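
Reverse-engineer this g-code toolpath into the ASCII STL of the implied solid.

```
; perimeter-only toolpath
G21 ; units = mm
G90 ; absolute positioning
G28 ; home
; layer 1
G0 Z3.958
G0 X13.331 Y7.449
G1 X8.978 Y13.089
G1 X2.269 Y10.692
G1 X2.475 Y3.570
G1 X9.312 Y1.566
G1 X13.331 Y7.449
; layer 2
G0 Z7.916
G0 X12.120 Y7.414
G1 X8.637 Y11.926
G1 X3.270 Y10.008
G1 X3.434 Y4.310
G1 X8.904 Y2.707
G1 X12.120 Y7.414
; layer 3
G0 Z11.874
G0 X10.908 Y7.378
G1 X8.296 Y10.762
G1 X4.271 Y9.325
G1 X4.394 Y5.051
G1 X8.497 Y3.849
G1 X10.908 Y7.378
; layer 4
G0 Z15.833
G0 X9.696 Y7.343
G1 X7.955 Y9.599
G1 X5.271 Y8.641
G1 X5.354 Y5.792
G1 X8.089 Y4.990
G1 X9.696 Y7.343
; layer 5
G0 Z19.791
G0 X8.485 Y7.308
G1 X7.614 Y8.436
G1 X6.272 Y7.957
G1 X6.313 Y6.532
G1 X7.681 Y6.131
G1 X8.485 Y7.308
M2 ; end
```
solid part
  facet normal 0.0000 0.0000 -1.0000
    outer loop
      vertex 1.268 11.376 0.000
      vertex 9.319 14.252 0.000
      vertex 14.543 7.484 0.000
    endloop
  endfacet
  facet normal 0.0000 0.0000 -1.0000
    outer loop
      vertex 1.515 2.829 0.000
      vertex 1.268 11.376 0.000
      vertex 14.543 7.484 0.000
    endloop
  endfacet
  facet normal 0.0000 0.0000 -1.0000
    outer loop
      vertex 9.720 0.424 0.000
      vertex 1.515 2.829 0.000
      vertex 14.543 7.484 0.000
    endloop
  endfacet
  facet normal 0.7684 0.5931 0.2405
    outer loop
      vertex 14.543 7.484 0.000
      vertex 9.319 14.252 0.000
      vertex 7.273 7.273 23.749
    endloop
  endfacet
  facet normal -0.3265 0.9141 0.2405
    outer loop
      vertex 9.319 14.252 0.000
      vertex 1.268 11.376 0.000
      vertex 7.273 7.273 23.749
    endloop
  endfacet
  facet normal -0.9702 -0.0280 0.2405
    outer loop
      vertex 1.268 11.376 0.000
      vertex 1.515 2.829 0.000
      vertex 7.273 7.273 23.749
    endloop
  endfacet
  facet normal -0.2730 -0.9315 0.2405
    outer loop
      vertex 1.515 2.829 0.000
      vertex 9.720 0.424 0.000
      vertex 7.273 7.273 23.749
    endloop
  endfacet
  facet normal 0.8015 -0.5475 0.2405
    outer loop
      vertex 9.720 0.424 0.000
      vertex 14.543 7.484 0.000
      vertex 7.273 7.273 23.749
    endloop
  endfacet
endsolid part

The G0 Z moves step by Δz≈3.958 mm. The G1 loops shrink linearly with z, so the solid tapers from its base footprint up to z≈23.7. Closing with a flat bottom cap and the tapered top and triangulating gives 8 facets — a regular 5-sided pyramid, base circumscribed radius ≈ 7.27 mm, apex at z ≈ 23.7 mm.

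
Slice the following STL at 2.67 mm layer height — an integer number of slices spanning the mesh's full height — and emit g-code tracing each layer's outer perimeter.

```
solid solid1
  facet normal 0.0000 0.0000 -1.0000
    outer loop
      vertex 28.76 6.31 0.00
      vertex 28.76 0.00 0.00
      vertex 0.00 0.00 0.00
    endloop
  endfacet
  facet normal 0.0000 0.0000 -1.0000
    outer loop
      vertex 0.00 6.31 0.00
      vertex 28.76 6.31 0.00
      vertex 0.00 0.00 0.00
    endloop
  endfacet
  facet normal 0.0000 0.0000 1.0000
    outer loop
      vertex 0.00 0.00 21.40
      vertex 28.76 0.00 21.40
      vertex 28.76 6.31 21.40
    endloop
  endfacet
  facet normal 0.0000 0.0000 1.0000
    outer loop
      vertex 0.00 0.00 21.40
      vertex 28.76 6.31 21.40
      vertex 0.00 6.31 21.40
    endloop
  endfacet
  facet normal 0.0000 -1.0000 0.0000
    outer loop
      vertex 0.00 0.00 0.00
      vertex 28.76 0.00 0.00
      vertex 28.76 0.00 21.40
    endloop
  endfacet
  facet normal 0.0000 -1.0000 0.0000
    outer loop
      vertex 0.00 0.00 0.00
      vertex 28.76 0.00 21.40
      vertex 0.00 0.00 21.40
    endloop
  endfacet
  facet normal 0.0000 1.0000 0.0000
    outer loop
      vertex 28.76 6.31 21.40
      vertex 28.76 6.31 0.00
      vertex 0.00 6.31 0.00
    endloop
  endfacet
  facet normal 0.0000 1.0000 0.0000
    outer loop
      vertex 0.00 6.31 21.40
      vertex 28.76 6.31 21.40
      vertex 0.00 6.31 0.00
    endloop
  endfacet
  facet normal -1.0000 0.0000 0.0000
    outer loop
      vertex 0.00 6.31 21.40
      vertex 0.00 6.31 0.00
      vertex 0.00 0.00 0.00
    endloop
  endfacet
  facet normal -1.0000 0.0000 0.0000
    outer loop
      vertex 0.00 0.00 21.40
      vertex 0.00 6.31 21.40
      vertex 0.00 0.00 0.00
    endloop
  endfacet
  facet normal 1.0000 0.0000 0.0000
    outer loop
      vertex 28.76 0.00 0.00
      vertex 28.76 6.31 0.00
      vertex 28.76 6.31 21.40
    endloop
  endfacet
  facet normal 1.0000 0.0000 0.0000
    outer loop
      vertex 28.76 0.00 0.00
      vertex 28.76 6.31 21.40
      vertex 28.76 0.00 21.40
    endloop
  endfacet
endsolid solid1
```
; perimeter-only toolpath
G21 ; units = mm
G90 ; absolute positioning
G28 ; home
; layer 1
G0 Z2.67
G0 X0.00 Y0.00
G1 X28.76 Y0.00
G1 X28.76 Y6.31
G1 X0.00 Y6.31
G1 X0.00 Y0.00
; layer 2
G0 Z5.35
G0 X0.00 Y0.00
G1 X28.76 Y0.00
G1 X28.76 Y6.31
G1 X0.00 Y6.31
G1 X0.00 Y0.00
; layer 3
G0 Z8.02
G0 X0.00 Y0.00
G1 X28.76 Y0.00
G1 X28.76 Y6.31
G1 X0.00 Y6.31
G1 X0.00 Y0.00
; layer 4
G0 Z10.70
G0 X0.00 Y0.00
G1 X28.76 Y0.00
G1 X28.76 Y6.31
G1 X0.00 Y6.31
G1 X0.00 Y0.00
; layer 5
G0 Z13.38
G0 X0.00 Y0.00
G1 X28.76 Y0.00
G1 X28.76 Y6.31
G1 X0.00 Y6.31
G1 X0.00 Y0.00
; layer 6
G0 Z16.05
G0 X0.00 Y0.00
G1 X28.76 Y0.00
G1 X28.76 Y6.31
G1 X0.00 Y6.31
G1 X0.00 Y0.00
; layer 7
G0 Z18.72
G0 X0.00 Y0.00
G1 X28.76 Y0.00
G1 X28.76 Y6.31
G1 X0.00 Y6.31
G1 X0.00 Y0.00
; layer 8
G0 Z21.40
G0 X0.00 Y0.00
G1 X28.76 Y0.00
G1 X28.76 Y6.31
G1 X0.00 Y6.31
G1 X0.00 Y0.00
M2 ; end

The solid is a rectangular box, roughly 28.8 × 6.31 mm footprint and 21.4 mm tall. Slicing at Δz = 2.67 mm — 8 equal slices spanning the solid's height, so layer i sits at z = i·h/8 — gives 8 non-empty perimeters. Each is a 4-segment closed polygon; G0 lifts to the layer z and rapids to the start vertex, then G1 traces the edges.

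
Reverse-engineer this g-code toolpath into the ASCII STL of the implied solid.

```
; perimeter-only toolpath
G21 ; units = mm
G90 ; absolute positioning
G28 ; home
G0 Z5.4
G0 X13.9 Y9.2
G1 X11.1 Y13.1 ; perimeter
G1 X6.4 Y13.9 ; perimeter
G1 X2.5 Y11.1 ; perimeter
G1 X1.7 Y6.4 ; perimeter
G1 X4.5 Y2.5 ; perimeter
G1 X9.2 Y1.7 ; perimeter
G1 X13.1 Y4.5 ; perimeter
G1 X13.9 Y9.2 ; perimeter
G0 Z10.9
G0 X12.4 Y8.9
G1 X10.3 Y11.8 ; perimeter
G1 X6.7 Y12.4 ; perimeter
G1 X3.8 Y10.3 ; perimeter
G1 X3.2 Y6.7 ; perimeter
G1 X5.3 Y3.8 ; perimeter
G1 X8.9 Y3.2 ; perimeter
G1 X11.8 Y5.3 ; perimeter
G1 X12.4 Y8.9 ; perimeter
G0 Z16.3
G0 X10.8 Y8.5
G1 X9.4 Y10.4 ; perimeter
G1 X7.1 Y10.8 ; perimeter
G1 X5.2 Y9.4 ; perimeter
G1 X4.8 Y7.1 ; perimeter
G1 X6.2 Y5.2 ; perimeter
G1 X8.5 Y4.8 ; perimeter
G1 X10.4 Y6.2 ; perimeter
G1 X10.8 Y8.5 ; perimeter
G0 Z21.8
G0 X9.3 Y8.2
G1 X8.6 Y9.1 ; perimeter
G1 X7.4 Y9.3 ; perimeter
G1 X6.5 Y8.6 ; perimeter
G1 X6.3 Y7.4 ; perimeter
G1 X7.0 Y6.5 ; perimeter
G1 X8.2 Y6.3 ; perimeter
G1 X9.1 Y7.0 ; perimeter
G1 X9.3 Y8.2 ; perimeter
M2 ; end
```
solid part
  facet normal 0.0000 0.0000 -1.0000
    outer loop
      vertex 6.0 15.4 0.0
      vertex 11.9 14.4 0.0
      vertex 15.4 9.6 0.0
    endloop
  endfacet
  facet normal 0.0000 0.0000 -1.0000
    outer loop
      vertex 1.2 11.9 0.0
      vertex 6.0 15.4 0.0
      vertex 15.4 9.6 0.0
    endloop
  endfacet
  facet normal 0.0000 0.0000 -1.0000
    outer loop
      vertex 0.2 6.0 0.0
      vertex 1.2 11.9 0.0
      vertex 15.4 9.6 0.0
    endloop
  endfacet
  facet normal 0.0000 0.0000 -1.0000
    outer loop
      vertex 3.7 1.2 0.0
      vertex 0.2 6.0 0.0
      vertex 15.4 9.6 0.0
    endloop
  endfacet
  facet normal 0.0000 0.0000 -1.0000
    outer loop
      vertex 9.6 0.2 0.0
      vertex 3.7 1.2 0.0
      vertex 15.4 9.6 0.0
    endloop
  endfacet
  facet normal 0.0000 0.0000 -1.0000
    outer loop
      vertex 14.4 3.7 0.0
      vertex 9.6 0.2 0.0
      vertex 15.4 9.6 0.0
    endloop
  endfacet
  facet normal 0.7811 0.5695 0.2559
    outer loop
      vertex 15.4 9.6 0.0
      vertex 11.9 14.4 0.0
      vertex 7.8 7.8 27.2
    endloop
  endfacet
  facet normal 0.1616 0.9532 0.2556
    outer loop
      vertex 11.9 14.4 0.0
      vertex 6.0 15.4 0.0
      vertex 7.8 7.8 27.2
    endloop
  endfacet
  facet normal -0.5695 0.7811 0.2559
    outer loop
      vertex 6.0 15.4 0.0
      vertex 1.2 11.9 0.0
      vertex 7.8 7.8 27.2
    endloop
  endfacet
  facet normal -0.9532 0.1616 0.2556
    outer loop
      vertex 1.2 11.9 0.0
      vertex 0.2 6.0 0.0
      vertex 7.8 7.8 27.2
    endloop
  endfacet
  facet normal -0.7811 -0.5695 0.2559
    outer loop
      vertex 0.2 6.0 0.0
      vertex 3.7 1.2 0.0
      vertex 7.8 7.8 27.2
    endloop
  endfacet
  facet normal -0.1616 -0.9532 0.2556
    outer loop
      vertex 3.7 1.2 0.0
      vertex 9.6 0.2 0.0
      vertex 7.8 7.8 27.2
    endloop
  endfacet
  facet normal 0.5695 -0.7811 0.2559
    outer loop
      vertex 9.6 0.2 0.0
      vertex 14.4 3.7 0.0
      vertex 7.8 7.8 27.2
    endloop
  endfacet
  facet normal 0.9532 -0.1616 0.2556
    outer loop
      vertex 14.4 3.7 0.0
      vertex 15.4 9.6 0.0
      vertex 7.8 7.8 27.2
    endloop
  endfacet
endsolid part

The G0 Z moves step by Δz≈5.4 mm. The G1 loops shrink linearly with z, so the solid tapers from its base footprint up to z≈27.2. Closing with a flat bottom cap and the tapered top and triangulating gives 14 facets — a regular 8-sided pyramid, base circumscribed radius ≈ 7.8 mm, apex at z ≈ 27.2 mm.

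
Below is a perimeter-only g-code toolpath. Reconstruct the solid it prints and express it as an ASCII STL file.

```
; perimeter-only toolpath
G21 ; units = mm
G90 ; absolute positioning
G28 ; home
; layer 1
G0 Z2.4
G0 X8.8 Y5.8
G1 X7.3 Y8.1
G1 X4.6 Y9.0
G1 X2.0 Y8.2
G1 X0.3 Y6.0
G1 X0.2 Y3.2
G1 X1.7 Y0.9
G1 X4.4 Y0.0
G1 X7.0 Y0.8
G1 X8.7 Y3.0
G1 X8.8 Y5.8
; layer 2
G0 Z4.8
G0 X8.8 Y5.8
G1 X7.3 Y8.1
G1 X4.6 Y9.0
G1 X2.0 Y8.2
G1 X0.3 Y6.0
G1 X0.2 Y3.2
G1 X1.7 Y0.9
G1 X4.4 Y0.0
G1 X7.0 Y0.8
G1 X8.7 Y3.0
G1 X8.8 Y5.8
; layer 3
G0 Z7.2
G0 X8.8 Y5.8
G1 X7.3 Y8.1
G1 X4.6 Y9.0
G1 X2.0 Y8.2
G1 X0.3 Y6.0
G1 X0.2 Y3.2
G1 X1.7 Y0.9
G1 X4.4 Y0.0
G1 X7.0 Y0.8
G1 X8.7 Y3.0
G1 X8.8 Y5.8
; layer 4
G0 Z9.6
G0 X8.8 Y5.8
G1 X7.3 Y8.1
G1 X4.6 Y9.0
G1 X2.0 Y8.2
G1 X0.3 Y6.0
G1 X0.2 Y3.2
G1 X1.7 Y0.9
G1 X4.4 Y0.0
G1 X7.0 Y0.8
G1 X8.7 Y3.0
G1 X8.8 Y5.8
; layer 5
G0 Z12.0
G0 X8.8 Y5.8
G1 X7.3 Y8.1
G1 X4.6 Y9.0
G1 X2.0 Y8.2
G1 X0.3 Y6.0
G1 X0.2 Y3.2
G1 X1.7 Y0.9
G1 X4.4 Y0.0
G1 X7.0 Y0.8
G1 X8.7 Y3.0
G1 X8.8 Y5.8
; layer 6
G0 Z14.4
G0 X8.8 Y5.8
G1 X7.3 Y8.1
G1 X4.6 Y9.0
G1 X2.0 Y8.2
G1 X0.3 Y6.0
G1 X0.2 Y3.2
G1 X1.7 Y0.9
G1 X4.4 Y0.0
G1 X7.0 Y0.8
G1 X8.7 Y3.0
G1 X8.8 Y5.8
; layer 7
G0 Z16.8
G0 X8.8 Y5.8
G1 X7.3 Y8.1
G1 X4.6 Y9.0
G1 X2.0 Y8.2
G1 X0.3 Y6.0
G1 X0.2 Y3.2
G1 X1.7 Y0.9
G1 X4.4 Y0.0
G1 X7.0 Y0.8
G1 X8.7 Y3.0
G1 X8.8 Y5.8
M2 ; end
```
solid part
  facet normal 0.0000 0.0000 -1.0000
    outer loop
      vertex 4.6 9.0 0.0
      vertex 7.3 8.1 0.0
      vertex 8.8 5.8 0.0
    endloop
  endfacet
  facet normal 0.0000 0.0000 -1.0000
    outer loop
      vertex 2.0 8.2 0.0
      vertex 4.6 9.0 0.0
      vertex 8.8 5.8 0.0
    endloop
  endfacet
  facet normal 0.0000 0.0000 -1.0000
    outer loop
      vertex 0.3 6.0 0.0
      vertex 2.0 8.2 0.0
      vertex 8.8 5.8 0.0
    endloop
  endfacet
  facet normal 0.0000 0.0000 -1.0000
    outer loop
      vertex 0.2 3.2 0.0
      vertex 0.3 6.0 0.0
      vertex 8.8 5.8 0.0
    endloop
  endfacet
  facet normal 0.0000 0.0000 -1.0000
    outer loop
      vertex 1.7 0.9 0.0
      vertex 0.2 3.2 0.0
      vertex 8.8 5.8 0.0
    endloop
  endfacet
  facet normal 0.0000 0.0000 -1.0000
    outer loop
      vertex 4.4 0.0 0.0
      vertex 1.7 0.9 0.0
      vertex 8.8 5.8 0.0
    endloop
  endfacet
  facet normal 0.0000 0.0000 -1.0000
    outer loop
      vertex 7.0 0.8 0.0
      vertex 4.4 0.0 0.0
      vertex 8.8 5.8 0.0
    endloop
  endfacet
  facet normal 0.0000 0.0000 -1.0000
    outer loop
      vertex 8.7 3.0 0.0
      vertex 7.0 0.8 0.0
      vertex 8.8 5.8 0.0
    endloop
  endfacet
  facet normal 0.0000 0.0000 1.0000
    outer loop
      vertex 8.8 5.8 16.8
      vertex 7.3 8.1 16.8
      vertex 4.6 9.0 16.8
    endloop
  endfacet
  facet normal 0.0000 0.0000 1.0000
    outer loop
      vertex 8.8 5.8 16.8
      vertex 4.6 9.0 16.8
      vertex 2.0 8.2 16.8
    endloop
  endfacet
  facet normal 0.0000 0.0000 1.0000
    outer loop
      vertex 8.8 5.8 16.8
      vertex 2.0 8.2 16.8
      vertex 0.3 6.0 16.8
    endloop
  endfacet
  facet normal 0.0000 0.0000 1.0000
    outer loop
      vertex 8.8 5.8 16.8
      vertex 0.3 6.0 16.8
      vertex 0.2 3.2 16.8
    endloop
  endfacet
  facet normal 0.0000 0.0000 1.0000
    outer loop
      vertex 8.8 5.8 16.8
      vertex 0.2 3.2 16.8
      vertex 1.7 0.9 16.8
    endloop
  endfacet
  facet normal 0.0000 0.0000 1.0000
    outer loop
      vertex 8.8 5.8 16.8
      vertex 1.7 0.9 16.8
      vertex 4.4 0.0 16.8
    endloop
  endfacet
  facet normal 0.0000 0.0000 1.0000
    outer loop
      vertex 8.8 5.8 16.8
      vertex 4.4 0.0 16.8
      vertex 7.0 0.8 16.8
    endloop
  endfacet
  facet normal 0.0000 0.0000 1.0000
    outer loop
      vertex 8.8 5.8 16.8
      vertex 7.0 0.8 16.8
      vertex 8.7 3.0 16.8
    endloop
  endfacet
  facet normal 0.8376 0.5463 0.0000
    outer loop
      vertex 8.8 5.8 0.0
      vertex 7.3 8.1 0.0
      vertex 7.3 8.1 16.8
    endloop
  endfacet
  facet normal 0.8376 0.5463 0.0000
    outer loop
      vertex 8.8 5.8 0.0
      vertex 7.3 8.1 16.8
      vertex 8.8 5.8 16.8
    endloop
  endfacet
  facet normal 0.3162 0.9487 0.0000
    outer loop
      vertex 7.3 8.1 0.0
      vertex 4.6 9.0 0.0
      vertex 4.6 9.0 16.8
    endloop
  endfacet
  facet normal 0.3162 0.9487 0.0000
    outer loop
      vertex 7.3 8.1 0.0
      vertex 4.6 9.0 16.8
      vertex 7.3 8.1 16.8
    endloop
  endfacet
  facet normal -0.2941 0.9558 0.0000
    outer loop
      vertex 4.6 9.0 0.0
      vertex 2.0 8.2 0.0
      vertex 2.0 8.2 16.8
    endloop
  endfacet
  facet normal -0.2941 0.9558 0.0000
    outer loop
      vertex 4.6 9.0 0.0
      vertex 2.0 8.2 16.8
      vertex 4.6 9.0 16.8
    endloop
  endfacet
  facet normal -0.7913 0.6114 0.0000
    outer loop
      vertex 2.0 8.2 0.0
      vertex 0.3 6.0 0.0
      vertex 0.3 6.0 16.8
    endloop
  endfacet
  facet normal -0.7913 0.6114 0.0000
    outer loop
      vertex 2.0 8.2 0.0
      vertex 0.3 6.0 16.8
      vertex 2.0 8.2 16.8
    endloop
  endfacet
  facet normal -0.9994 0.0357 0.0000
    outer loop
      vertex 0.3 6.0 0.0
      vertex 0.2 3.2 0.0
      vertex 0.2 3.2 16.8
    endloop
  endfacet
  facet normal -0.9994 0.0357 0.0000
    outer loop
      vertex 0.3 6.0 0.0
      vertex 0.2 3.2 16.8
      vertex 0.3 6.0 16.8
    endloop
  endfacet
  facet normal -0.8376 -0.5463 0.0000
    outer loop
      vertex 0.2 3.2 0.0
      vertex 1.7 0.9 0.0
      vertex 1.7 0.9 16.8
    endloop
  endfacet
  facet normal -0.8376 -0.5463 0.0000
    outer loop
      vertex 0.2 3.2 0.0
      vertex 1.7 0.9 16.8
      vertex 0.2 3.2 16.8
    endloop
  endfacet
  facet normal -0.3162 -0.9487 0.0000
    outer loop
      vertex 1.7 0.9 0.0
      vertex 4.4 0.0 0.0
      vertex 4.4 0.0 16.8
    endloop
  endfacet
  facet normal -0.3162 -0.9487 0.0000
    outer loop
      vertex 1.7 0.9 0.0
      vertex 4.4 0.0 16.8
      vertex 1.7 0.9 16.8
    endloop
  endfacet
  facet normal 0.2941 -0.9558 0.0000
    outer loop
      vertex 4.4 0.0 0.0
      vertex 7.0 0.8 0.0
      vertex 7.0 0.8 16.8
    endloop
  endfacet
  facet normal 0.2941 -0.9558 0.0000
    outer loop
      vertex 4.4 0.0 0.0
      vertex 7.0 0.8 16.8
      vertex 4.4 0.0 16.8
    endloop
  endfacet
  facet normal 0.7913 -0.6114 0.0000
    outer loop
      vertex 7.0 0.8 0.0
      vertex 8.7 3.0 0.0
      vertex 8.7 3.0 16.8
    endloop
  endfacet
  facet normal 0.7913 -0.6114 0.0000
    outer loop
      vertex 7.0 0.8 0.0
      vertex 8.7 3.0 16.8
      vertex 7.0 0.8 16.8
    endloop
  endfacet
  facet normal 0.9994 -0.0357 0.0000
    outer loop
      vertex 8.7 3.0 0.0
      vertex 8.8 5.8 0.0
      vertex 8.8 5.8 16.8
    endloop
  endfacet
  facet normal 0.9994 -0.0357 0.0000
    outer loop
      vertex 8.7 3.0 0.0
      vertex 8.8 5.8 16.8
      vertex 8.7 3.0 16.8
    endloop
  endfacet
endsolid part

The G0 Z moves step by Δz≈2.4 mm. Every layer's G1 loop is the same polygon, so the solid is a straight extrusion of it from z=0 to z≈16.8. Closing with flat bottom and top caps and triangulating gives 36 facets — a regular 10-sided prism (a cylinder approximated with 10 flat sides), circumscribed radius ≈ 4.5 mm, height ≈ 16.8 mm.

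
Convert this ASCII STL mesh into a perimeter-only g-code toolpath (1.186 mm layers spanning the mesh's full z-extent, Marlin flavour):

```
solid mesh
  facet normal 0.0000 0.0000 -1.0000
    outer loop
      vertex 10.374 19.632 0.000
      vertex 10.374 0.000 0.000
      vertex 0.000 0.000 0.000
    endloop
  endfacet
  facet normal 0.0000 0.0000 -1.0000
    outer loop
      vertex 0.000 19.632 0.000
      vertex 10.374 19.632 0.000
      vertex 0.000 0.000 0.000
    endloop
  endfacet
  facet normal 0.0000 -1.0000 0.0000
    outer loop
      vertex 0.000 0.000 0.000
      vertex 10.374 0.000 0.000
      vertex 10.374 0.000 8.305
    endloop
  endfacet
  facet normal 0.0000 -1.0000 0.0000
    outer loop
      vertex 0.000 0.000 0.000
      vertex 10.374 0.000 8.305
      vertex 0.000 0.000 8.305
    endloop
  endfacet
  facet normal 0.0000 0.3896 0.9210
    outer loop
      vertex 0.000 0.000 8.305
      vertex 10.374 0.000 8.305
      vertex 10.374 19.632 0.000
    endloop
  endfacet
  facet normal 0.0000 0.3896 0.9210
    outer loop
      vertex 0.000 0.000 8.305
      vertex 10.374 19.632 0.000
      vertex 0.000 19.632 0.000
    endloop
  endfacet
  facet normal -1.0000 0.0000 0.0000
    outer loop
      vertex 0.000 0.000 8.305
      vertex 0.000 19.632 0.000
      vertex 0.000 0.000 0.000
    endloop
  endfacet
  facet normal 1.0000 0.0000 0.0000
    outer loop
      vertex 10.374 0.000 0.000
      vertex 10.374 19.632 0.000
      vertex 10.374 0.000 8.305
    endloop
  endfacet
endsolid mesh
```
; perimeter-only toolpath
G21 ; units = mm
G90 ; absolute positioning
G28 ; home
; layer 1
G0 Z1.186
G0 X0.000 Y0.000
G1 X10.374 Y0.000
G1 X10.374 Y16.827
G1 X0.000 Y16.827
G1 X0.000 Y0.000
; layer 2
G0 Z2.373
G0 X0.000 Y0.000
G1 X10.374 Y0.000
G1 X10.374 Y14.023
G1 X0.000 Y14.023
G1 X0.000 Y0.000
; layer 3
G0 Z3.559
G0 X0.000 Y0.000
G1 X10.374 Y0.000
G1 X10.374 Y11.218
G1 X0.000 Y11.218
G1 X0.000 Y0.000
; layer 4
G0 Z4.746
G0 X0.000 Y0.000
G1 X10.374 Y0.000
G1 X10.374 Y8.414
G1 X0.000 Y8.414
G1 X0.000 Y0.000
; layer 5
G0 Z5.932
G0 X0.000 Y0.000
G1 X10.374 Y0.000
G1 X10.374 Y5.609
G1 X0.000 Y5.609
G1 X0.000 Y0.000
; layer 6
G0 Z7.119
G0 X0.000 Y0.000
G1 X10.374 Y0.000
G1 X10.374 Y2.805
G1 X0.000 Y2.805
G1 X0.000 Y0.000
M2 ; end

The solid is a wedge (ramp): 10.4 × 19.6 mm base, rising to 8.3 mm along the y=0 edge and sloping linearly to z=0 at y=19.6. Slicing at Δz = 1.186 mm — 7 equal slices spanning the solid's height, so layer i sits at z = i·h/7 — gives 6 non-empty perimeters. Each is a 4-segment closed polygon; G0 lifts to the layer z and rapids to the start vertex, then G1 traces the edges. The cross-section shrinks linearly with z (the slice at the apex is degenerate and omitted).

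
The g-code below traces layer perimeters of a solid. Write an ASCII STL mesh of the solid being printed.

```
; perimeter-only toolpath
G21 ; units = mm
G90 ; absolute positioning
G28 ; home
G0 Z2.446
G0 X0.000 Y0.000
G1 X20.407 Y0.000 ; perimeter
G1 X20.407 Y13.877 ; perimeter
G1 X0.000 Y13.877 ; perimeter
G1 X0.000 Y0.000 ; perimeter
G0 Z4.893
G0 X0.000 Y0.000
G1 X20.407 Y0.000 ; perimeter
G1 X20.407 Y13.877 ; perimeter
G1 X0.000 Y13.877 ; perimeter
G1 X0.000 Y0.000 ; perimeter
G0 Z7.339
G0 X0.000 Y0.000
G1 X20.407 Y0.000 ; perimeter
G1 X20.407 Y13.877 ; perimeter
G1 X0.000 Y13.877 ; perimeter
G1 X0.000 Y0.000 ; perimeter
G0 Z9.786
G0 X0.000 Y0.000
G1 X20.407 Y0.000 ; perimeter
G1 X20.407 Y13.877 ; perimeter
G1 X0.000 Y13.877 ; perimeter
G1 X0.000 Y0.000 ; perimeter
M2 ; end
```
solid part
  facet normal 0.0000 0.0000 -1.0000
    outer loop
      vertex 20.407 13.877 0.000
      vertex 20.407 0.000 0.000
      vertex 0.000 0.000 0.000
    endloop
  endfacet
  facet normal 0.0000 0.0000 -1.0000
    outer loop
      vertex 0.000 13.877 0.000
      vertex 20.407 13.877 0.000
      vertex 0.000 0.000 0.000
    endloop
  endfacet
  facet normal 0.0000 0.0000 1.0000
    outer loop
      vertex 0.000 0.000 9.786
      vertex 20.407 0.000 9.786
      vertex 20.407 13.877 9.786
    endloop
  endfacet
  facet normal 0.0000 0.0000 1.0000
    outer loop
      vertex 0.000 0.000 9.786
      vertex 20.407 13.877 9.786
      vertex 0.000 13.877 9.786
    endloop
  endfacet
  facet normal 0.0000 -1.0000 0.0000
    outer loop
      vertex 0.000 0.000 0.000
      vertex 20.407 0.000 0.000
      vertex 20.407 0.000 9.786
    endloop
  endfacet
  facet normal 0.0000 -1.0000 0.0000
    outer loop
      vertex 0.000 0.000 0.000
      vertex 20.407 0.000 9.786
      vertex 0.000 0.000 9.786
    endloop
  endfacet
  facet normal 0.0000 1.0000 0.0000
    outer loop
      vertex 20.407 13.877 9.786
      vertex 20.407 13.877 0.000
      vertex 0.000 13.877 0.000
    endloop
  endfacet
  facet normal 0.0000 1.0000 0.0000
    outer loop
      vertex 0.000 13.877 9.786
      vertex 20.407 13.877 9.786
      vertex 0.000 13.877 0.000
    endloop
  endfacet
  facet normal -1.0000 0.0000 0.0000
    outer loop
      vertex 0.000 13.877 9.786
      vertex 0.000 13.877 0.000
      vertex 0.000 0.000 0.000
    endloop
  endfacet
  facet normal -1.0000 0.0000 0.0000
    outer loop
      vertex 0.000 0.000 9.786
      vertex 0.000 13.877 9.786
      vertex 0.000 0.000 0.000
    endloop
  endfacet
  facet normal 1.0000 0.0000 0.0000
    outer loop
      vertex 20.407 0.000 0.000
      vertex 20.407 13.877 0.000
      vertex 20.407 13.877 9.786
    endloop
  endfacet
  facet normal 1.0000 0.0000 0.0000
    outer loop
      vertex 20.407 0.000 0.000
      vertex 20.407 13.877 9.786
      vertex 20.407 0.000 9.786
    endloop
  endfacet
endsolid part

The G0 Z moves step by Δz≈2.446 mm. Every layer's G1 loop is the same polygon, so the solid is a straight extrusion of it from z=0 to z≈9.79. Closing with flat bottom and top caps and triangulating gives 12 facets — a rectangular box, roughly 20.4 × 13.9 mm footprint and 9.79 mm tall.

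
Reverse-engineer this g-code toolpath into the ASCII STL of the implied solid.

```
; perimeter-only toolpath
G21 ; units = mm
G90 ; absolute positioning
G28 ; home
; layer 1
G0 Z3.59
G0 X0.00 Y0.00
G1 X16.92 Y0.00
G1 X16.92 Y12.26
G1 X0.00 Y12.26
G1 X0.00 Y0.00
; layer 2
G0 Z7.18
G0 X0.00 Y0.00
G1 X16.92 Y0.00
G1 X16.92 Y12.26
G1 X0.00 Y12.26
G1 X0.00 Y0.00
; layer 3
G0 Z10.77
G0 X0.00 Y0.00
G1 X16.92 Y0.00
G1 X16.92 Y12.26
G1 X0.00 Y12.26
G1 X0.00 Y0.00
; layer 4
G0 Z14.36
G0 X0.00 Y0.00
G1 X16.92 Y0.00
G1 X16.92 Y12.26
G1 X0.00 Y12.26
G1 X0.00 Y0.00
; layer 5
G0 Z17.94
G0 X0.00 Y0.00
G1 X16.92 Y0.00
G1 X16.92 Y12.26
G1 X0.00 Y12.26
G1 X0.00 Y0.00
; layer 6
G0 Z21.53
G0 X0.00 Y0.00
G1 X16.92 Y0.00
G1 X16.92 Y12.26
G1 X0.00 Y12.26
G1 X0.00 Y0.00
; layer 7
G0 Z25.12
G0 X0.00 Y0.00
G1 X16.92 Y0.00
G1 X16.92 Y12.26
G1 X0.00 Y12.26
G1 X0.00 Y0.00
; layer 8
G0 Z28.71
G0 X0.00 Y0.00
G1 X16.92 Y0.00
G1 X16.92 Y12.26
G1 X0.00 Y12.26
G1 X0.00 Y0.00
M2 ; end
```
solid part
  facet normal 0.0000 0.0000 -1.0000
    outer loop
      vertex 16.92 12.26 0.00
      vertex 16.92 0.00 0.00
      vertex 0.00 0.00 0.00
    endloop
  endfacet
  facet normal 0.0000 0.0000 -1.0000
    outer loop
      vertex 0.00 12.26 0.00
      vertex 16.92 12.26 0.00
      vertex 0.00 0.00 0.00
    endloop
  endfacet
  facet normal 0.0000 0.0000 1.0000
    outer loop
      vertex 0.00 0.00 28.71
      vertex 16.92 0.00 28.71
      vertex 16.92 12.26 28.71
    endloop
  endfacet
  facet normal 0.0000 0.0000 1.0000
    outer loop
      vertex 0.00 0.00 28.71
      vertex 16.92 12.26 28.71
      vertex 0.00 12.26 28.71
    endloop
  endfacet
  facet normal 0.0000 -1.0000 0.0000
    outer loop
      vertex 0.00 0.00 0.00
      vertex 16.92 0.00 0.00
      vertex 16.92 0.00 28.71
    endloop
  endfacet
  facet normal 0.0000 -1.0000 0.0000
    outer loop
      vertex 0.00 0.00 0.00
      vertex 16.92 0.00 28.71
      vertex 0.00 0.00 28.71
    endloop
  endfacet
  facet normal 0.0000 1.0000 0.0000
    outer loop
      vertex 16.92 12.26 28.71
      vertex 16.92 12.26 0.00
      vertex 0.00 12.26 0.00
    endloop
  endfacet
  facet normal 0.0000 1.0000 0.0000
    outer loop
      vertex 0.00 12.26 28.71
      vertex 16.92 12.26 28.71
      vertex 0.00 12.26 0.00
    endloop
  endfacet
  facet normal -1.0000 0.0000 0.0000
    outer loop
      vertex 0.00 12.26 28.71
      vertex 0.00 12.26 0.00
      vertex 0.00 0.00 0.00
    endloop
  endfacet
  facet normal -1.0000 0.0000 0.0000
    outer loop
      vertex 0.00 0.00 28.71
      vertex 0.00 12.26 28.71
      vertex 0.00 0.00 0.00
    endloop
  endfacet
  facet normal 1.0000 0.0000 0.0000
    outer loop
      vertex 16.92 0.00 0.00
      vertex 16.92 12.26 0.00
      vertex 16.92 12.26 28.71
    endloop
  endfacet
  facet normal 1.0000 0.0000 0.0000
    outer loop
      vertex 16.92 0.00 0.00
      vertex 16.92 12.26 28.71
      vertex 16.92 0.00 28.71
    endloop
  endfacet
endsolid part

The G0 Z moves step by Δz≈3.59 mm. Every layer's G1 loop is the same polygon, so the solid is a straight extrusion of it from z=0 to z≈28.7. Closing with flat bottom and top caps and triangulating gives 12 facets — a rectangular box, roughly 16.9 × 12.3 mm footprint and 28.7 mm tall.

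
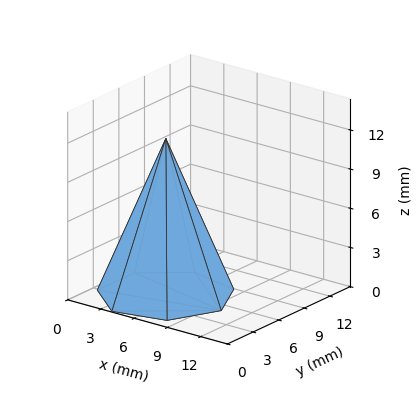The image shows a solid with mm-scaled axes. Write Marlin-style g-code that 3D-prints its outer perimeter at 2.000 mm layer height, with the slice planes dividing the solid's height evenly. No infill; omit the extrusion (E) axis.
Reading the render: the shape is a regular 7-sided pyramid, base circumscribed radius ≈ 5 mm, apex at z ≈ 12 mm (dimensions read to the nearest mm from the axis ticks). For the g-code, the solid's height is divided into equal slices at the stated Δz and each level perimeter traced with G1 moves after a G0 lift.

; perimeter-only toolpath
G21 ; units = mm
G90 ; absolute positioning
G28 ; home
; layer 1
G0 Z2.000
G0 X9.167 Y5.000
G1 X7.598 Y8.258
G1 X4.072 Y9.063
G1 X1.246 Y6.807
G1 X1.246 Y3.192
G1 X4.072 Y0.937
G1 X7.598 Y1.742
G1 X9.167 Y5.000
; layer 2
G0 Z4.000
G0 X8.333 Y5.000
G1 X7.078 Y7.606
G1 X4.258 Y8.250
G1 X1.997 Y6.446
G1 X1.997 Y3.554
G1 X4.258 Y1.750
G1 X7.078 Y2.394
G1 X8.333 Y5.000
; layer 3
G0 Z6.000
G0 X7.500 Y5.000
G1 X6.559 Y6.955
G1 X4.444 Y7.438
G1 X2.748 Y6.085
G1 X2.748 Y3.915
G1 X4.444 Y2.562
G1 X6.559 Y3.046
G1 X7.500 Y5.000
; layer 4
G0 Z8.000
G0 X6.667 Y5.000
G1 X6.039 Y6.303
G1 X4.629 Y6.625
G1 X3.498 Y5.723
G1 X3.498 Y4.277
G1 X4.629 Y3.375
G1 X6.039 Y3.697
G1 X6.667 Y5.000
; layer 5
G0 Z10.000
G0 X5.833 Y5.000
G1 X5.519 Y5.652
G1 X4.814 Y5.812
G1 X4.249 Y5.361
G1 X4.249 Y4.639
G1 X4.814 Y4.188
G1 X5.519 Y4.349
G1 X5.833 Y5.000
M2 ; end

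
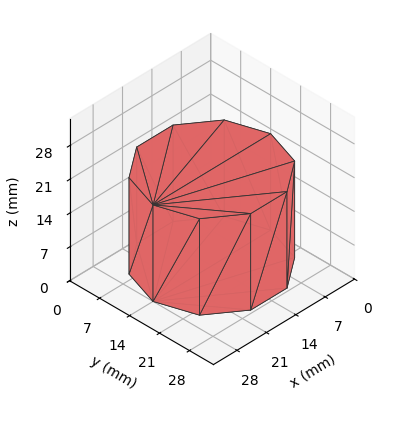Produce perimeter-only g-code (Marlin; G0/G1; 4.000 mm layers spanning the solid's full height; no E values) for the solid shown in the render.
Reading the render: the shape is a regular 10-sided prism (a cylinder approximated with 10 flat sides), circumscribed radius ≈ 14 mm, height ≈ 20 mm (dimensions read to the nearest mm from the axis ticks). For the g-code, the solid's height is divided into equal slices at the stated Δz and each level perimeter traced with G1 moves after a G0 lift.

; perimeter-only toolpath
G21 ; units = mm
G90 ; absolute positioning
G28 ; home
; layer 1
G0 Z4.000
G0 X28.000 Y14.000
G1 X25.326 Y22.229
G1 X18.326 Y27.315
G1 X9.674 Y27.315
G1 X2.674 Y22.229
G1 X0.000 Y14.000
G1 X2.674 Y5.771
G1 X9.674 Y0.685
G1 X18.326 Y0.685
G1 X25.326 Y5.771
G1 X28.000 Y14.000
; layer 2
G0 Z8.000
G0 X28.000 Y14.000
G1 X25.326 Y22.229
G1 X18.326 Y27.315
G1 X9.674 Y27.315
G1 X2.674 Y22.229
G1 X0.000 Y14.000
G1 X2.674 Y5.771
G1 X9.674 Y0.685
G1 X18.326 Y0.685
G1 X25.326 Y5.771
G1 X28.000 Y14.000
; layer 3
G0 Z12.000
G0 X28.000 Y14.000
G1 X25.326 Y22.229
G1 X18.326 Y27.315
G1 X9.674 Y27.315
G1 X2.674 Y22.229
G1 X0.000 Y14.000
G1 X2.674 Y5.771
G1 X9.674 Y0.685
G1 X18.326 Y0.685
G1 X25.326 Y5.771
G1 X28.000 Y14.000
; layer 4
G0 Z16.000
G0 X28.000 Y14.000
G1 X25.326 Y22.229
G1 X18.326 Y27.315
G1 X9.674 Y27.315
G1 X2.674 Y22.229
G1 X0.000 Y14.000
G1 X2.674 Y5.771
G1 X9.674 Y0.685
G1 X18.326 Y0.685
G1 X25.326 Y5.771
G1 X28.000 Y14.000
; layer 5
G0 Z20.000
G0 X28.000 Y14.000
G1 X25.326 Y22.229
G1 X18.326 Y27.315
G1 X9.674 Y27.315
G1 X2.674 Y22.229
G1 X0.000 Y14.000
G1 X2.674 Y5.771
G1 X9.674 Y0.685
G1 X18.326 Y0.685
G1 X25.326 Y5.771
G1 X28.000 Y14.000
M2 ; end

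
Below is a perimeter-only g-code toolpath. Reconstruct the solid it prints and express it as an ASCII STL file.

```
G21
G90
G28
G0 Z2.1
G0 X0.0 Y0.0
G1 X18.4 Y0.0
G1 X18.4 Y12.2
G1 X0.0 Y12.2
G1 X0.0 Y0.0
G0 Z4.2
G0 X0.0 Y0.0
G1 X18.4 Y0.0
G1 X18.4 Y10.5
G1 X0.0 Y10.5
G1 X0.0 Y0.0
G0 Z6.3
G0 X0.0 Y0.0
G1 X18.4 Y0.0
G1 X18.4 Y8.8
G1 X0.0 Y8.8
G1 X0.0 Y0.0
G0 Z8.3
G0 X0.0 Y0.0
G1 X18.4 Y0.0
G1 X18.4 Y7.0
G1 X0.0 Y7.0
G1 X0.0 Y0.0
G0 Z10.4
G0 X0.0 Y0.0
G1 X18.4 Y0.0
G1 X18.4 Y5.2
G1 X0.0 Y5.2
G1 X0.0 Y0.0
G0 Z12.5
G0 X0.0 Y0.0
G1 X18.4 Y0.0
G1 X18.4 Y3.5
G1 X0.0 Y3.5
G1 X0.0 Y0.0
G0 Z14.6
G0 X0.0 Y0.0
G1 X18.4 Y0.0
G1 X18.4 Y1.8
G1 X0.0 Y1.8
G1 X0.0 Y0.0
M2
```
solid part
  facet normal 0.0000 0.0000 -1.0000
    outer loop
      vertex 18.4 14.0 0.0
      vertex 18.4 0.0 0.0
      vertex 0.0 0.0 0.0
    endloop
  endfacet
  facet normal 0.0000 0.0000 -1.0000
    outer loop
      vertex 0.0 14.0 0.0
      vertex 18.4 14.0 0.0
      vertex 0.0 0.0 0.0
    endloop
  endfacet
  facet normal 0.0000 -1.0000 0.0000
    outer loop
      vertex 0.0 0.0 0.0
      vertex 18.4 0.0 0.0
      vertex 18.4 0.0 16.7
    endloop
  endfacet
  facet normal 0.0000 -1.0000 0.0000
    outer loop
      vertex 0.0 0.0 0.0
      vertex 18.4 0.0 16.7
      vertex 0.0 0.0 16.7
    endloop
  endfacet
  facet normal 0.0000 0.7663 0.6424
    outer loop
      vertex 0.0 0.0 16.7
      vertex 18.4 0.0 16.7
      vertex 18.4 14.0 0.0
    endloop
  endfacet
  facet normal 0.0000 0.7663 0.6424
    outer loop
      vertex 0.0 0.0 16.7
      vertex 18.4 14.0 0.0
      vertex 0.0 14.0 0.0
    endloop
  endfacet
  facet normal -1.0000 0.0000 0.0000
    outer loop
      vertex 0.0 0.0 16.7
      vertex 0.0 14.0 0.0
      vertex 0.0 0.0 0.0
    endloop
  endfacet
  facet normal 1.0000 0.0000 0.0000
    outer loop
      vertex 18.4 0.0 0.0
      vertex 18.4 14.0 0.0
      vertex 18.4 0.0 16.7
    endloop
  endfacet
endsolid part

The G0 Z moves step by Δz≈2.1 mm. The G1 loops shrink linearly with z, so the solid tapers from its base footprint up to z≈16.7. Closing with a flat bottom cap and the tapered top and triangulating gives 8 facets — a wedge (ramp): 18.4 × 14 mm base, rising to 16.7 mm along the y=0 edge and sloping linearly to z=0 at y=14.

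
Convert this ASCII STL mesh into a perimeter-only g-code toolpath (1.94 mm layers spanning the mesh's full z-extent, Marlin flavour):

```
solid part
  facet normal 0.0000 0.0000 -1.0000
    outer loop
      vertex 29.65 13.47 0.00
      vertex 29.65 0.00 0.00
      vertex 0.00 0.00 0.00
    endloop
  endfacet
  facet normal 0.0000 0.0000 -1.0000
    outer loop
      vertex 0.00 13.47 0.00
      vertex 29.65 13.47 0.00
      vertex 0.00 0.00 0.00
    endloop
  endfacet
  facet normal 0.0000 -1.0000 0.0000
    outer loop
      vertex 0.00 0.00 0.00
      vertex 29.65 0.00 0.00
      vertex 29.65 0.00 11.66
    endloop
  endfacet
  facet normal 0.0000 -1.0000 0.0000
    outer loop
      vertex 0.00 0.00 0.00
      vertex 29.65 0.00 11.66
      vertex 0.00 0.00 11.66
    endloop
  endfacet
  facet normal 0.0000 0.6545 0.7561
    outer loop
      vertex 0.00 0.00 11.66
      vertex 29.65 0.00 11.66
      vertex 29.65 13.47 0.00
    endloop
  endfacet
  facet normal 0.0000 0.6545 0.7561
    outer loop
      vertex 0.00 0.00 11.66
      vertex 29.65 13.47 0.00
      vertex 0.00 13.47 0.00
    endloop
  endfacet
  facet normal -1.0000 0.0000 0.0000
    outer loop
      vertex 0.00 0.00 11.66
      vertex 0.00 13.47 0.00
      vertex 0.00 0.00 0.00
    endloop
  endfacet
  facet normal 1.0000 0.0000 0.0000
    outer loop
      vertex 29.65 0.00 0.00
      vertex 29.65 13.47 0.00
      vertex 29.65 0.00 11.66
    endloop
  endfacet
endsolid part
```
; perimeter-only toolpath
G21 ; units = mm
G90 ; absolute positioning
G28 ; home
; layer 1
G0 Z1.94
G0 X0.00 Y0.00
G1 X29.65 Y0.00
G1 X29.65 Y11.23
G1 X0.00 Y11.23
G1 X0.00 Y0.00
; layer 2
G0 Z3.89
G0 X0.00 Y0.00
G1 X29.65 Y0.00
G1 X29.65 Y8.98
G1 X0.00 Y8.98
G1 X0.00 Y0.00
; layer 3
G0 Z5.83
G0 X0.00 Y0.00
G1 X29.65 Y0.00
G1 X29.65 Y6.74
G1 X0.00 Y6.74
G1 X0.00 Y0.00
; layer 4
G0 Z7.77
G0 X0.00 Y0.00
G1 X29.65 Y0.00
G1 X29.65 Y4.49
G1 X0.00 Y4.49
G1 X0.00 Y0.00
; layer 5
G0 Z9.72
G0 X0.00 Y0.00
G1 X29.65 Y0.00
G1 X29.65 Y2.24
G1 X0.00 Y2.24
G1 X0.00 Y0.00
M2 ; end

The solid is a wedge (ramp): 29.6 × 13.5 mm base, rising to 11.7 mm along the y=0 edge and sloping linearly to z=0 at y=13.5. Slicing at Δz = 1.94 mm — 6 equal slices spanning the solid's height, so layer i sits at z = i·h/6 — gives 5 non-empty perimeters. Each is a 4-segment closed polygon; G0 lifts to the layer z and rapids to the start vertex, then G1 traces the edges. The cross-section shrinks linearly with z (the slice at the apex is degenerate and omitted).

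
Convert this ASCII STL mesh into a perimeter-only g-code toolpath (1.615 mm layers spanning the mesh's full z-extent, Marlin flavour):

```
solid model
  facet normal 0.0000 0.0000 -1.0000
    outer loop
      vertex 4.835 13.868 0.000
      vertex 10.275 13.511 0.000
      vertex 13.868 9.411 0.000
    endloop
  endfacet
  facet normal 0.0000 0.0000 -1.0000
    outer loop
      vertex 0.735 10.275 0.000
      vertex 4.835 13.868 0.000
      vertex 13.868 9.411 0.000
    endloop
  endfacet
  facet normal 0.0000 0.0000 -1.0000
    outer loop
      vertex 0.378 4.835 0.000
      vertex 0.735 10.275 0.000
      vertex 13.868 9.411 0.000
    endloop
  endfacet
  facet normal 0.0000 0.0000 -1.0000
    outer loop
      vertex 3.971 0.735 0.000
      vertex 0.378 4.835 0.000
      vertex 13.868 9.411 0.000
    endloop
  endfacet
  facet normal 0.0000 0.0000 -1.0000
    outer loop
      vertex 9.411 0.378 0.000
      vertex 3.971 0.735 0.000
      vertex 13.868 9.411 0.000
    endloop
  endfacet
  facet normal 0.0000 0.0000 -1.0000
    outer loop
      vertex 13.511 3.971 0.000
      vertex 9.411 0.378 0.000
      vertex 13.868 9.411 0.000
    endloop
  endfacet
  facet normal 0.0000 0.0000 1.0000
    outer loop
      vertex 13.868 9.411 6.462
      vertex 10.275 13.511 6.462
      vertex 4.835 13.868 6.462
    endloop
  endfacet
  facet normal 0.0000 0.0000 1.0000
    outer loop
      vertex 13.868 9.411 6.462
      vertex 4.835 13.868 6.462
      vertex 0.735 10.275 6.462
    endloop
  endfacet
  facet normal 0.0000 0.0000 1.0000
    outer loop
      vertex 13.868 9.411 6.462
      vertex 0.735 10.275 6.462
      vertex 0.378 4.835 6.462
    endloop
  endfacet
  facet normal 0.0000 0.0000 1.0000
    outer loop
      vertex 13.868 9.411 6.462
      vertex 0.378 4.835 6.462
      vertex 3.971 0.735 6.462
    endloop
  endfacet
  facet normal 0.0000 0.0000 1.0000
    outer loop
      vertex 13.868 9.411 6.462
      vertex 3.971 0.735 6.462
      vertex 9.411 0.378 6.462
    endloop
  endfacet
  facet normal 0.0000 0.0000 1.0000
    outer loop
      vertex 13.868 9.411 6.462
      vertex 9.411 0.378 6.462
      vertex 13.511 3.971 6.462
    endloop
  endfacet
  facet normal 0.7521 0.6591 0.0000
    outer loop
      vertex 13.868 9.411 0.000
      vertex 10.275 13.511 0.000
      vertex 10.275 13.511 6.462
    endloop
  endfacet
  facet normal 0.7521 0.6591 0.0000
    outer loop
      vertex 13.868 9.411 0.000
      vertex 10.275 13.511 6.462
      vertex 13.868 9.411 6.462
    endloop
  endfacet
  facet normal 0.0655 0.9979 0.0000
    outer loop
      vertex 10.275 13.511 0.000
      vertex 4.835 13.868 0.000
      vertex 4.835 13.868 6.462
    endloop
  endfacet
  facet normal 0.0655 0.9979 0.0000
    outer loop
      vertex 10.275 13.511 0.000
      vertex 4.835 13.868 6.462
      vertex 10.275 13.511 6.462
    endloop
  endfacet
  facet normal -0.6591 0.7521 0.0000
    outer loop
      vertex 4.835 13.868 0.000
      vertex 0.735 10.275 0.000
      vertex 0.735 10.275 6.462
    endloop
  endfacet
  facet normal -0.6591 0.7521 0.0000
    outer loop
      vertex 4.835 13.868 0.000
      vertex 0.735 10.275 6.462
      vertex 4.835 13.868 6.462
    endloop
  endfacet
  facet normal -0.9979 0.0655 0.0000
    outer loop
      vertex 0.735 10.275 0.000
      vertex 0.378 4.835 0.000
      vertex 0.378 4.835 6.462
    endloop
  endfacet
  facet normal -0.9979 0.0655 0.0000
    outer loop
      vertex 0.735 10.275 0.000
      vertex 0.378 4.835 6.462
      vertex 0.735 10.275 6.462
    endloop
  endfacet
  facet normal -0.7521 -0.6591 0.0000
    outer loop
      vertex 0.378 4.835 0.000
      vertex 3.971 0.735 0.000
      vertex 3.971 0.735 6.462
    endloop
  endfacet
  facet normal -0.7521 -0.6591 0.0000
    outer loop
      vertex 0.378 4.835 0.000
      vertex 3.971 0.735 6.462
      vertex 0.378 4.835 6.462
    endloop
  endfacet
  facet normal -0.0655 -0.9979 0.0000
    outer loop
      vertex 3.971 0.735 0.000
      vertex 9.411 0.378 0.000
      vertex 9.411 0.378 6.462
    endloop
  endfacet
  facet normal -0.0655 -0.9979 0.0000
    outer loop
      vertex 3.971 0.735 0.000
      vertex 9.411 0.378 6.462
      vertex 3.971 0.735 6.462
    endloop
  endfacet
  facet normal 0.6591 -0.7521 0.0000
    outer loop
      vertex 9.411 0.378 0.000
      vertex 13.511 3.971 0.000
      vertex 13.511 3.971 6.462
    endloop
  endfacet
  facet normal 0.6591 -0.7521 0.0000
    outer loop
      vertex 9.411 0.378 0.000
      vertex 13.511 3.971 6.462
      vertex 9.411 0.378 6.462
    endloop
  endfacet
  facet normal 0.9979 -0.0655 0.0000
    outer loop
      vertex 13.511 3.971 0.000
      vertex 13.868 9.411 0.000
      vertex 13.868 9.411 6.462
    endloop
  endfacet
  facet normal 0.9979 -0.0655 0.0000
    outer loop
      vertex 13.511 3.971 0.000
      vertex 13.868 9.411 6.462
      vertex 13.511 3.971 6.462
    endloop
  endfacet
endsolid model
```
; perimeter-only toolpath
G21 ; units = mm
G90 ; absolute positioning
G28 ; home
; layer 1
G0 Z1.615
G0 X13.868 Y9.411
G1 X10.275 Y13.511
G1 X4.835 Y13.868
G1 X0.735 Y10.275
G1 X0.378 Y4.835
G1 X3.971 Y0.735
G1 X9.411 Y0.378
G1 X13.511 Y3.971
G1 X13.868 Y9.411
; layer 2
G0 Z3.231
G0 X13.868 Y9.411
G1 X10.275 Y13.511
G1 X4.835 Y13.868
G1 X0.735 Y10.275
G1 X0.378 Y4.835
G1 X3.971 Y0.735
G1 X9.411 Y0.378
G1 X13.511 Y3.971
G1 X13.868 Y9.411
; layer 3
G0 Z4.846
G0 X13.868 Y9.411
G1 X10.275 Y13.511
G1 X4.835 Y13.868
G1 X0.735 Y10.275
G1 X0.378 Y4.835
G1 X3.971 Y0.735
G1 X9.411 Y0.378
G1 X13.511 Y3.971
G1 X13.868 Y9.411
; layer 4
G0 Z6.462
G0 X13.868 Y9.411
G1 X10.275 Y13.511
G1 X4.835 Y13.868
G1 X0.735 Y10.275
G1 X0.378 Y4.835
G1 X3.971 Y0.735
G1 X9.411 Y0.378
G1 X13.511 Y3.971
G1 X13.868 Y9.411
M2 ; end

The solid is a regular 8-sided prism (a cylinder approximated with 8 flat sides), circumscribed radius ≈ 7.12 mm, height ≈ 6.46 mm. Slicing at Δz = 1.615 mm — 4 equal slices spanning the solid's height, so layer i sits at z = i·h/4 — gives 4 non-empty perimeters. Each is a 8-segment closed polygon; G0 lifts to the layer z and rapids to the start vertex, then G1 traces the edges.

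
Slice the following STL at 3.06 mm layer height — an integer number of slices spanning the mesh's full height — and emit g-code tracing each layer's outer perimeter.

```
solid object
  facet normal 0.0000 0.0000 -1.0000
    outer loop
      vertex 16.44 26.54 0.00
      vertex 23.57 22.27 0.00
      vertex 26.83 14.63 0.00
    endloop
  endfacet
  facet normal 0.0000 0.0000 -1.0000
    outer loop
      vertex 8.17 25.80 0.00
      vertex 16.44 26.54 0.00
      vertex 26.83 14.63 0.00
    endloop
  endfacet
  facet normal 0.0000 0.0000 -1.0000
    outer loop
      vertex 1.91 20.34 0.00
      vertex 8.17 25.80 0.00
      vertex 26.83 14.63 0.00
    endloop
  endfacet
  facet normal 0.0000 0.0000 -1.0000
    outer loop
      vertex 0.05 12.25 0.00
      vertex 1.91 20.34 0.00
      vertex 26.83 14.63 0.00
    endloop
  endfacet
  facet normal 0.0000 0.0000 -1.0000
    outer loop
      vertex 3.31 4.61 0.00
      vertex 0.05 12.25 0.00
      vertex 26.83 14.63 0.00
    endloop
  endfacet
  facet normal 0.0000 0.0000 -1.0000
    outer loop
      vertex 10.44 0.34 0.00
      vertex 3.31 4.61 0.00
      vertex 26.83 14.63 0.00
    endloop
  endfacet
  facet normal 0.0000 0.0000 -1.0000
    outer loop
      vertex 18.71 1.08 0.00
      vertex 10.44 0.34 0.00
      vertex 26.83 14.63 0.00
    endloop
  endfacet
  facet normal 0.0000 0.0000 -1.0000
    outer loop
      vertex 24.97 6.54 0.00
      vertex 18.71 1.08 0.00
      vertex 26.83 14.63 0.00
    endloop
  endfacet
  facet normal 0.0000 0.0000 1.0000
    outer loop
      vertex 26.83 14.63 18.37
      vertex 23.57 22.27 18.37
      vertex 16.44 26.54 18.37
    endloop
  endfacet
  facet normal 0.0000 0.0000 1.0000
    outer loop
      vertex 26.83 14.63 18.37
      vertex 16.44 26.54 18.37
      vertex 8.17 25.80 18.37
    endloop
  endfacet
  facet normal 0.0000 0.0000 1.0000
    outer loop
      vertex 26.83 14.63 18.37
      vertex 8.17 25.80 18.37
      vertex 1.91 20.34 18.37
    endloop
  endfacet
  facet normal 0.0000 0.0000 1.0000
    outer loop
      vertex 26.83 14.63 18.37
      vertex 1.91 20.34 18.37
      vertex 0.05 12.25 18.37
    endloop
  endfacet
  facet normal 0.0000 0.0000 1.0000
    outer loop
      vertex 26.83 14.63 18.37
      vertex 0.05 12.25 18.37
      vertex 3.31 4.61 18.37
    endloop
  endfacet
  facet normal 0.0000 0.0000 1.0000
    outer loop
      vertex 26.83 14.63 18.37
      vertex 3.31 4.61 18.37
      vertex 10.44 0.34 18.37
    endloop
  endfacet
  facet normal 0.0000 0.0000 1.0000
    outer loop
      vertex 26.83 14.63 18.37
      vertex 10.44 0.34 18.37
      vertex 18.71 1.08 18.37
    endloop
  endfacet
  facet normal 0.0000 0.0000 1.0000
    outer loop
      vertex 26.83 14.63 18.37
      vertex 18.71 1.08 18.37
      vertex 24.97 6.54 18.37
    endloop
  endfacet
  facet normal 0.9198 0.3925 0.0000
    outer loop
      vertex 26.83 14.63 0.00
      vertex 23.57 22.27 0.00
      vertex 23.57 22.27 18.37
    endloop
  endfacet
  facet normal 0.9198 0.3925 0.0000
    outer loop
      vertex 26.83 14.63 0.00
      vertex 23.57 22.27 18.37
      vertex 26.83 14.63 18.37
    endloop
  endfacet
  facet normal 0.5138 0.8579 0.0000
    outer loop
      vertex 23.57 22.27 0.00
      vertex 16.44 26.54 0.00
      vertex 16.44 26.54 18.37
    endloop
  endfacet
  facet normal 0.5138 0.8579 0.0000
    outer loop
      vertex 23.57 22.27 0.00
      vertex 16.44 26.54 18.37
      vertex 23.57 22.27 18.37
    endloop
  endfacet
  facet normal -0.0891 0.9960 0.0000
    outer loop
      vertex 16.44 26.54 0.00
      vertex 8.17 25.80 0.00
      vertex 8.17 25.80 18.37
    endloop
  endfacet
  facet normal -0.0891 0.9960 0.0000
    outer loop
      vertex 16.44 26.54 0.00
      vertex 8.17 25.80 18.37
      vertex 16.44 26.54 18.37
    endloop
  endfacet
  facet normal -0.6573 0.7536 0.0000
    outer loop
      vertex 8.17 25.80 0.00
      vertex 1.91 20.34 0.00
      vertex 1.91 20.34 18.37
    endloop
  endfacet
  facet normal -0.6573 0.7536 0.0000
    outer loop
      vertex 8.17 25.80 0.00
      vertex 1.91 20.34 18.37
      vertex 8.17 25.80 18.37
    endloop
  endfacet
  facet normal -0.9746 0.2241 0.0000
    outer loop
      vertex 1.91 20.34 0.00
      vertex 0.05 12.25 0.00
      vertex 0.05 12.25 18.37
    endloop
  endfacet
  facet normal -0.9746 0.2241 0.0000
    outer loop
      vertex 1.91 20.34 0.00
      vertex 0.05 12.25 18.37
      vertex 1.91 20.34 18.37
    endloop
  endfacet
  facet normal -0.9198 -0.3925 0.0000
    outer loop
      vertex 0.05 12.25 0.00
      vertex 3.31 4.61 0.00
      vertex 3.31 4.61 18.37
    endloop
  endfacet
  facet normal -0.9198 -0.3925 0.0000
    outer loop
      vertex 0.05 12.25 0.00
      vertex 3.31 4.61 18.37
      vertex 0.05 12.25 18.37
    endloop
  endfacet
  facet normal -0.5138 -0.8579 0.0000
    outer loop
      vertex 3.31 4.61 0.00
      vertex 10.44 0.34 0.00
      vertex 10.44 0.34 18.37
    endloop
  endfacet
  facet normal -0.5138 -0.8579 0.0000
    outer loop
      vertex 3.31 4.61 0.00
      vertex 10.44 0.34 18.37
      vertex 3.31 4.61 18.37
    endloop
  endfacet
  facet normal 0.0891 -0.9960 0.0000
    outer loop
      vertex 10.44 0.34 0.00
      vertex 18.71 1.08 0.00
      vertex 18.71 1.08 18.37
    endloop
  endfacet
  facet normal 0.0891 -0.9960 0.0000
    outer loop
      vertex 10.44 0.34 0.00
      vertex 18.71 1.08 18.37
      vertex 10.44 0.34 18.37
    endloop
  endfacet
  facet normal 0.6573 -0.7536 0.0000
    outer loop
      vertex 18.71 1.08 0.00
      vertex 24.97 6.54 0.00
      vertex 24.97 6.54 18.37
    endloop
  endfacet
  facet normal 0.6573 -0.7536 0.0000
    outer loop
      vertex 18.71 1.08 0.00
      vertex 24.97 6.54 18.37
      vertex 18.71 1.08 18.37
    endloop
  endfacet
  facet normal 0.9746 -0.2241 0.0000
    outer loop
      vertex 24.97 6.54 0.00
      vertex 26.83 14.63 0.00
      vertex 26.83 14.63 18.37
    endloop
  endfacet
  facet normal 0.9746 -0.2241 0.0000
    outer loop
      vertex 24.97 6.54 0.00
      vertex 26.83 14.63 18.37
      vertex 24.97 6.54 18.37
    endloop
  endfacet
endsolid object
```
; perimeter-only toolpath
G21 ; units = mm
G90 ; absolute positioning
G28 ; home
; layer 1
G0 Z3.06
G0 X26.83 Y14.63
G1 X23.57 Y22.27
G1 X16.44 Y26.54
G1 X8.17 Y25.80
G1 X1.91 Y20.34
G1 X0.05 Y12.25
G1 X3.31 Y4.61
G1 X10.44 Y0.34
G1 X18.71 Y1.08
G1 X24.97 Y6.54
G1 X26.83 Y14.63
; layer 2
G0 Z6.12
G0 X26.83 Y14.63
G1 X23.57 Y22.27
G1 X16.44 Y26.54
G1 X8.17 Y25.80
G1 X1.91 Y20.34
G1 X0.05 Y12.25
G1 X3.31 Y4.61
G1 X10.44 Y0.34
G1 X18.71 Y1.08
G1 X24.97 Y6.54
G1 X26.83 Y14.63
; layer 3
G0 Z9.19
G0 X26.83 Y14.63
G1 X23.57 Y22.27
G1 X16.44 Y26.54
G1 X8.17 Y25.80
G1 X1.91 Y20.34
G1 X0.05 Y12.25
G1 X3.31 Y4.61
G1 X10.44 Y0.34
G1 X18.71 Y1.08
G1 X24.97 Y6.54
G1 X26.83 Y14.63
; layer 4
G0 Z12.25
G0 X26.83 Y14.63
G1 X23.57 Y22.27
G1 X16.44 Y26.54
G1 X8.17 Y25.80
G1 X1.91 Y20.34
G1 X0.05 Y12.25
G1 X3.31 Y4.61
G1 X10.44 Y0.34
G1 X18.71 Y1.08
G1 X24.97 Y6.54
G1 X26.83 Y14.63
; layer 5
G0 Z15.31
G0 X26.83 Y14.63
G1 X23.57 Y22.27
G1 X16.44 Y26.54
G1 X8.17 Y25.80
G1 X1.91 Y20.34
G1 X0.05 Y12.25
G1 X3.31 Y4.61
G1 X10.44 Y0.34
G1 X18.71 Y1.08
G1 X24.97 Y6.54
G1 X26.83 Y14.63
; layer 6
G0 Z18.37
G0 X26.83 Y14.63
G1 X23.57 Y22.27
G1 X16.44 Y26.54
G1 X8.17 Y25.80
G1 X1.91 Y20.34
G1 X0.05 Y12.25
G1 X3.31 Y4.61
G1 X10.44 Y0.34
G1 X18.71 Y1.08
G1 X24.97 Y6.54
G1 X26.83 Y14.63
M2 ; end

The solid is a regular 10-sided prism (a cylinder approximated with 10 flat sides), circumscribed radius ≈ 13.4 mm, height ≈ 18.4 mm. Slicing at Δz = 3.06 mm — 6 equal slices spanning the solid's height, so layer i sits at z = i·h/6 — gives 6 non-empty perimeters. Each is a 10-segment closed polygon; G0 lifts to the layer z and rapids to the start vertex, then G1 traces the edges.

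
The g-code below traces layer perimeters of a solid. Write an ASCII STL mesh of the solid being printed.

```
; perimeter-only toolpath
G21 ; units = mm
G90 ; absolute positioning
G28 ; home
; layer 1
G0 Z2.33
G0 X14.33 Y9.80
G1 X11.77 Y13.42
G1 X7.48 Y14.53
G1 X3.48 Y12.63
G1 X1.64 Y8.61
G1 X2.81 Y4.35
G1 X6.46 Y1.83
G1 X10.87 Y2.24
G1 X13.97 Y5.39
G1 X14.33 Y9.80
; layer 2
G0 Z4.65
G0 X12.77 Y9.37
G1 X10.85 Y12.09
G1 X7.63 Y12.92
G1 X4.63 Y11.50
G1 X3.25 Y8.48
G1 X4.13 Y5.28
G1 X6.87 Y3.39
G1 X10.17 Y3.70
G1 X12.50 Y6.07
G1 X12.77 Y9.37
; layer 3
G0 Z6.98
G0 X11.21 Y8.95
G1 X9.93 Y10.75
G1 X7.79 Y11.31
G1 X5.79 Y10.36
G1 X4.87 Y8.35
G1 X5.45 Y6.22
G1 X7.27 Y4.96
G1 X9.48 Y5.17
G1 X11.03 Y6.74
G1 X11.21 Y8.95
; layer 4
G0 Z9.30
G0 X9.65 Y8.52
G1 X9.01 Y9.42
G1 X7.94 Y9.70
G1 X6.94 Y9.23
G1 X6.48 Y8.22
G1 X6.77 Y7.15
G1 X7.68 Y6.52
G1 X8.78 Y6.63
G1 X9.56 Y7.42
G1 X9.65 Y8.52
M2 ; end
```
solid part
  facet normal 0.0000 0.0000 -1.0000
    outer loop
      vertex 7.33 16.14 0.00
      vertex 12.69 14.75 0.00
      vertex 15.89 10.23 0.00
    endloop
  endfacet
  facet normal 0.0000 0.0000 -1.0000
    outer loop
      vertex 2.33 13.77 0.00
      vertex 7.33 16.14 0.00
      vertex 15.89 10.23 0.00
    endloop
  endfacet
  facet normal 0.0000 0.0000 -1.0000
    outer loop
      vertex 0.03 8.74 0.00
      vertex 2.33 13.77 0.00
      vertex 15.89 10.23 0.00
    endloop
  endfacet
  facet normal 0.0000 0.0000 -1.0000
    outer loop
      vertex 1.49 3.41 0.00
      vertex 0.03 8.74 0.00
      vertex 15.89 10.23 0.00
    endloop
  endfacet
  facet normal 0.0000 0.0000 -1.0000
    outer loop
      vertex 6.05 0.26 0.00
      vertex 1.49 3.41 0.00
      vertex 15.89 10.23 0.00
    endloop
  endfacet
  facet normal 0.0000 0.0000 -1.0000
    outer loop
      vertex 11.56 0.78 0.00
      vertex 6.05 0.26 0.00
      vertex 15.89 10.23 0.00
    endloop
  endfacet
  facet normal 0.0000 0.0000 -1.0000
    outer loop
      vertex 15.44 4.72 0.00
      vertex 11.56 0.78 0.00
      vertex 15.89 10.23 0.00
    endloop
  endfacet
  facet normal 0.6831 0.4836 0.5472
    outer loop
      vertex 15.89 10.23 0.00
      vertex 12.69 14.75 0.00
      vertex 8.09 8.09 11.63
    endloop
  endfacet
  facet normal 0.2101 0.8103 0.5471
    outer loop
      vertex 12.69 14.75 0.00
      vertex 7.33 16.14 0.00
      vertex 8.09 8.09 11.63
    endloop
  endfacet
  facet normal -0.3586 0.7564 0.5470
    outer loop
      vertex 7.33 16.14 0.00
      vertex 2.33 13.77 0.00
      vertex 8.09 8.09 11.63
    endloop
  endfacet
  facet normal -0.7613 0.3481 0.5471
    outer loop
      vertex 2.33 13.77 0.00
      vertex 0.03 8.74 0.00
      vertex 8.09 8.09 11.63
    endloop
  endfacet
  facet normal -0.8073 -0.2211 0.5471
    outer loop
      vertex 0.03 8.74 0.00
      vertex 1.49 3.41 0.00
      vertex 8.09 8.09 11.63
    endloop
  endfacet
  facet normal -0.4757 -0.6887 0.5471
    outer loop
      vertex 1.49 3.41 0.00
      vertex 6.05 0.26 0.00
      vertex 8.09 8.09 11.63
    endloop
  endfacet
  facet normal 0.0786 -0.8333 0.5472
    outer loop
      vertex 6.05 0.26 0.00
      vertex 11.56 0.78 0.00
      vertex 8.09 8.09 11.63
    endloop
  endfacet
  facet normal 0.5964 -0.5873 0.5471
    outer loop
      vertex 11.56 0.78 0.00
      vertex 15.44 4.72 0.00
      vertex 8.09 8.09 11.63
    endloop
  endfacet
  facet normal 0.8343 -0.0681 0.5470
    outer loop
      vertex 15.44 4.72 0.00
      vertex 15.89 10.23 0.00
      vertex 8.09 8.09 11.63
    endloop
  endfacet
endsolid part

The G0 Z moves step by Δz≈2.33 mm. The G1 loops shrink linearly with z, so the solid tapers from its base footprint up to z≈11.6. Closing with a flat bottom cap and the tapered top and triangulating gives 16 facets — a regular 9-sided pyramid, base circumscribed radius ≈ 8.09 mm, apex at z ≈ 11.6 mm.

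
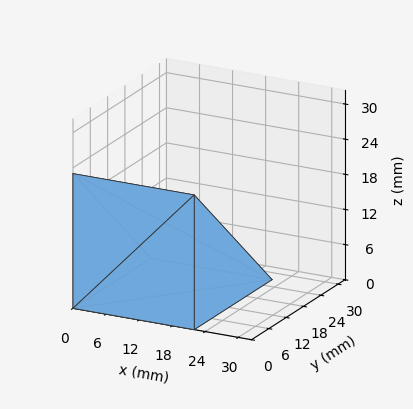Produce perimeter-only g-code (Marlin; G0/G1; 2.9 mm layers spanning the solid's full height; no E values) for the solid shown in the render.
Reading the render: the shape is a wedge (ramp): 22 × 27 mm base, rising to 23 mm along the y=0 edge and sloping linearly to z=0 at y=27 (dimensions read to the nearest mm from the axis ticks). For the g-code, the solid's height is divided into equal slices at the stated Δz and each level perimeter traced with G1 moves after a G0 lift.

; perimeter-only toolpath
G21 ; units = mm
G90 ; absolute positioning
G28 ; home
; layer 1
G0 Z2.9
G0 X0.0 Y0.0
G1 X22.0 Y0.0
G1 X22.0 Y23.6
G1 X0.0 Y23.6
G1 X0.0 Y0.0
; layer 2
G0 Z5.8
G0 X0.0 Y0.0
G1 X22.0 Y0.0
G1 X22.0 Y20.2
G1 X0.0 Y20.2
G1 X0.0 Y0.0
; layer 3
G0 Z8.6
G0 X0.0 Y0.0
G1 X22.0 Y0.0
G1 X22.0 Y16.9
G1 X0.0 Y16.9
G1 X0.0 Y0.0
; layer 4
G0 Z11.5
G0 X0.0 Y0.0
G1 X22.0 Y0.0
G1 X22.0 Y13.5
G1 X0.0 Y13.5
G1 X0.0 Y0.0
; layer 5
G0 Z14.4
G0 X0.0 Y0.0
G1 X22.0 Y0.0
G1 X22.0 Y10.1
G1 X0.0 Y10.1
G1 X0.0 Y0.0
; layer 6
G0 Z17.2
G0 X0.0 Y0.0
G1 X22.0 Y0.0
G1 X22.0 Y6.8
G1 X0.0 Y6.8
G1 X0.0 Y0.0
; layer 7
G0 Z20.1
G0 X0.0 Y0.0
G1 X22.0 Y0.0
G1 X22.0 Y3.4
G1 X0.0 Y3.4
G1 X0.0 Y0.0
M2 ; end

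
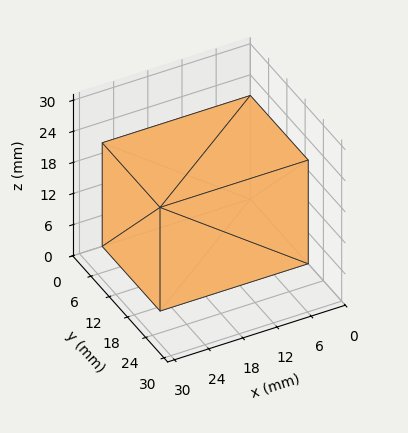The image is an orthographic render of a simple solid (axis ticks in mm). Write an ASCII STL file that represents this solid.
Reading the render: the shape is a rectangular box, roughly 26 × 19 mm footprint and 20 mm tall (dimensions read to the nearest mm from the axis ticks). For the STL, each face is triangulated and given an outward normal.

solid part
  facet normal 0.0000 0.0000 -1.0000
    outer loop
      vertex 26.0 19.0 0.0
      vertex 26.0 0.0 0.0
      vertex 0.0 0.0 0.0
    endloop
  endfacet
  facet normal 0.0000 0.0000 -1.0000
    outer loop
      vertex 0.0 19.0 0.0
      vertex 26.0 19.0 0.0
      vertex 0.0 0.0 0.0
    endloop
  endfacet
  facet normal 0.0000 0.0000 1.0000
    outer loop
      vertex 0.0 0.0 20.0
      vertex 26.0 0.0 20.0
      vertex 26.0 19.0 20.0
    endloop
  endfacet
  facet normal 0.0000 0.0000 1.0000
    outer loop
      vertex 0.0 0.0 20.0
      vertex 26.0 19.0 20.0
      vertex 0.0 19.0 20.0
    endloop
  endfacet
  facet normal 0.0000 -1.0000 0.0000
    outer loop
      vertex 0.0 0.0 0.0
      vertex 26.0 0.0 0.0
      vertex 26.0 0.0 20.0
    endloop
  endfacet
  facet normal 0.0000 -1.0000 0.0000
    outer loop
      vertex 0.0 0.0 0.0
      vertex 26.0 0.0 20.0
      vertex 0.0 0.0 20.0
    endloop
  endfacet
  facet normal 0.0000 1.0000 0.0000
    outer loop
      vertex 26.0 19.0 20.0
      vertex 26.0 19.0 0.0
      vertex 0.0 19.0 0.0
    endloop
  endfacet
  facet normal 0.0000 1.0000 0.0000
    outer loop
      vertex 0.0 19.0 20.0
      vertex 26.0 19.0 20.0
      vertex 0.0 19.0 0.0
    endloop
  endfacet
  facet normal -1.0000 0.0000 0.0000
    outer loop
      vertex 0.0 19.0 20.0
      vertex 0.0 19.0 0.0
      vertex 0.0 0.0 0.0
    endloop
  endfacet
  facet normal -1.0000 0.0000 0.0000
    outer loop
      vertex 0.0 0.0 20.0
      vertex 0.0 19.0 20.0
      vertex 0.0 0.0 0.0
    endloop
  endfacet
  facet normal 1.0000 0.0000 0.0000
    outer loop
      vertex 26.0 0.0 0.0
      vertex 26.0 19.0 0.0
      vertex 26.0 19.0 20.0
    endloop
  endfacet
  facet normal 1.0000 0.0000 0.0000
    outer loop
      vertex 26.0 0.0 0.0
      vertex 26.0 19.0 20.0
      vertex 26.0 0.0 20.0
    endloop
  endfacet
endsolid part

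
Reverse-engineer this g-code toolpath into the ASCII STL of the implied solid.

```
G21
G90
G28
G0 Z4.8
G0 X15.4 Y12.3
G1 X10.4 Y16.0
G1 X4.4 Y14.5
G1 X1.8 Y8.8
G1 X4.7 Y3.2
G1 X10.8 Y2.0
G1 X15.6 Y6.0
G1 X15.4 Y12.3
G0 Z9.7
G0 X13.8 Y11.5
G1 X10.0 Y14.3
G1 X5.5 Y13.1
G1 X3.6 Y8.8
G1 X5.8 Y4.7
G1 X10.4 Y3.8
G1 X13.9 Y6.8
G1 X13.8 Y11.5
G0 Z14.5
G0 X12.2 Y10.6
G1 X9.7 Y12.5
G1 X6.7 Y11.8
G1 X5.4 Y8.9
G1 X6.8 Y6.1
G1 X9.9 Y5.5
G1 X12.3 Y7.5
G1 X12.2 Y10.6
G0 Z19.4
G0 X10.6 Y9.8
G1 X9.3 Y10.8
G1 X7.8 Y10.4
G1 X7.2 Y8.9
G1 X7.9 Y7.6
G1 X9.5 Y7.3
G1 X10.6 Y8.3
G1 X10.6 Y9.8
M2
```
solid part
  facet normal 0.0000 0.0000 -1.0000
    outer loop
      vertex 3.2 15.9 0.0
      vertex 10.7 17.8 0.0
      vertex 17.0 13.1 0.0
    endloop
  endfacet
  facet normal 0.0000 0.0000 -1.0000
    outer loop
      vertex 0.0 8.7 0.0
      vertex 3.2 15.9 0.0
      vertex 17.0 13.1 0.0
    endloop
  endfacet
  facet normal 0.0000 0.0000 -1.0000
    outer loop
      vertex 3.6 1.8 0.0
      vertex 0.0 8.7 0.0
      vertex 17.0 13.1 0.0
    endloop
  endfacet
  facet normal 0.0000 0.0000 -1.0000
    outer loop
      vertex 11.3 0.3 0.0
      vertex 3.6 1.8 0.0
      vertex 17.0 13.1 0.0
    endloop
  endfacet
  facet normal 0.0000 0.0000 -1.0000
    outer loop
      vertex 17.2 5.3 0.0
      vertex 11.3 0.3 0.0
      vertex 17.0 13.1 0.0
    endloop
  endfacet
  facet normal 0.5673 0.7604 0.3163
    outer loop
      vertex 17.0 13.1 0.0
      vertex 10.7 17.8 0.0
      vertex 9.0 9.0 24.2
    endloop
  endfacet
  facet normal -0.2328 0.9191 0.3179
    outer loop
      vertex 10.7 17.8 0.0
      vertex 3.2 15.9 0.0
      vertex 9.0 9.0 24.2
    endloop
  endfacet
  facet normal -0.8665 0.3851 0.3175
    outer loop
      vertex 3.2 15.9 0.0
      vertex 0.0 8.7 0.0
      vertex 9.0 9.0 24.2
    endloop
  endfacet
  facet normal -0.8406 -0.4385 0.3180
    outer loop
      vertex 0.0 8.7 0.0
      vertex 3.6 1.8 0.0
      vertex 9.0 9.0 24.2
    endloop
  endfacet
  facet normal -0.1813 -0.9308 0.3174
    outer loop
      vertex 3.6 1.8 0.0
      vertex 11.3 0.3 0.0
      vertex 9.0 9.0 24.2
    endloop
  endfacet
  facet normal 0.6129 -0.7232 0.3183
    outer loop
      vertex 11.3 0.3 0.0
      vertex 17.2 5.3 0.0
      vertex 9.0 9.0 24.2
    endloop
  endfacet
  facet normal 0.9480 0.0243 0.3175
    outer loop
      vertex 17.2 5.3 0.0
      vertex 17.0 13.1 0.0
      vertex 9.0 9.0 24.2
    endloop
  endfacet
endsolid part

The G0 Z moves step by Δz≈4.8 mm. The G1 loops shrink linearly with z, so the solid tapers from its base footprint up to z≈24.2. Closing with a flat bottom cap and the tapered top and triangulating gives 12 facets — a regular 7-sided pyramid, base circumscribed radius ≈ 9 mm, apex at z ≈ 24.2 mm.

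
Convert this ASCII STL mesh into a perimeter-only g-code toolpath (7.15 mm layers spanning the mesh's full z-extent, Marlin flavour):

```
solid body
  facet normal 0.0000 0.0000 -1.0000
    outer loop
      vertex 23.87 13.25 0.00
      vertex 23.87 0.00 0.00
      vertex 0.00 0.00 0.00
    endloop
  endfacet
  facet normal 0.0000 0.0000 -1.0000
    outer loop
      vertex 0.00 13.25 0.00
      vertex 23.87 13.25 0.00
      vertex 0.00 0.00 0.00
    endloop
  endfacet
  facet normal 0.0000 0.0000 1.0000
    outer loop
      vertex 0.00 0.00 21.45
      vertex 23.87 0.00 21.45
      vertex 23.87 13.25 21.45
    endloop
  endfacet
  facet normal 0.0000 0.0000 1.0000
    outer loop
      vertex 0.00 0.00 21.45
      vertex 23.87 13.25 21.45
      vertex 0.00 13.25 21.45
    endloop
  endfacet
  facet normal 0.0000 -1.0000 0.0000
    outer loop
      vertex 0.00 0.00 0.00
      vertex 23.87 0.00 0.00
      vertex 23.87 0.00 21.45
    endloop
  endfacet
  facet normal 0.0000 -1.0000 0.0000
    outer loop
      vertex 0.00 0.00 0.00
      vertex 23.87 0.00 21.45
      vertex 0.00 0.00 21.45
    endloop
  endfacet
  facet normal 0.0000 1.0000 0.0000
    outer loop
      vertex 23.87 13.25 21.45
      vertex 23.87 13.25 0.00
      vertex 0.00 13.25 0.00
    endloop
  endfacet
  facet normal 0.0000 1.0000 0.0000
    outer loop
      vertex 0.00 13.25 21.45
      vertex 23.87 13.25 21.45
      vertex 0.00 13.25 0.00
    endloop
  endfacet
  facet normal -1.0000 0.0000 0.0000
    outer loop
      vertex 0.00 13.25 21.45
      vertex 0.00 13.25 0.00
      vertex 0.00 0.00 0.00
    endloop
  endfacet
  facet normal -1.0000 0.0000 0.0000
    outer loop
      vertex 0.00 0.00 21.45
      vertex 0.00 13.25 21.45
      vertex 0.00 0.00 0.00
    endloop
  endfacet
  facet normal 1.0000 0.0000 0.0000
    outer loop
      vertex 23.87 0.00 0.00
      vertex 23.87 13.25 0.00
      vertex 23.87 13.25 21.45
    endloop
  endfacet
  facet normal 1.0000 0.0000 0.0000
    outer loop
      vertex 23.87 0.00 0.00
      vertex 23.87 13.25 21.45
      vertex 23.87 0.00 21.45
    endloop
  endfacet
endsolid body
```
; perimeter-only toolpath
G21 ; units = mm
G90 ; absolute positioning
G28 ; home
; layer 1
G0 Z7.15
G0 X0.00 Y0.00
G1 X23.87 Y0.00
G1 X23.87 Y13.25
G1 X0.00 Y13.25
G1 X0.00 Y0.00
; layer 2
G0 Z14.30
G0 X0.00 Y0.00
G1 X23.87 Y0.00
G1 X23.87 Y13.25
G1 X0.00 Y13.25
G1 X0.00 Y0.00
; layer 3
G0 Z21.45
G0 X0.00 Y0.00
G1 X23.87 Y0.00
G1 X23.87 Y13.25
G1 X0.00 Y13.25
G1 X0.00 Y0.00
M2 ; end

The solid is a rectangular box, roughly 23.9 × 13.2 mm footprint and 21.4 mm tall. Slicing at Δz = 7.15 mm — 3 equal slices spanning the solid's height, so layer i sits at z = i·h/3 — gives 3 non-empty perimeters. Each is a 4-segment closed polygon; G0 lifts to the layer z and rapids to the start vertex, then G1 traces the edges.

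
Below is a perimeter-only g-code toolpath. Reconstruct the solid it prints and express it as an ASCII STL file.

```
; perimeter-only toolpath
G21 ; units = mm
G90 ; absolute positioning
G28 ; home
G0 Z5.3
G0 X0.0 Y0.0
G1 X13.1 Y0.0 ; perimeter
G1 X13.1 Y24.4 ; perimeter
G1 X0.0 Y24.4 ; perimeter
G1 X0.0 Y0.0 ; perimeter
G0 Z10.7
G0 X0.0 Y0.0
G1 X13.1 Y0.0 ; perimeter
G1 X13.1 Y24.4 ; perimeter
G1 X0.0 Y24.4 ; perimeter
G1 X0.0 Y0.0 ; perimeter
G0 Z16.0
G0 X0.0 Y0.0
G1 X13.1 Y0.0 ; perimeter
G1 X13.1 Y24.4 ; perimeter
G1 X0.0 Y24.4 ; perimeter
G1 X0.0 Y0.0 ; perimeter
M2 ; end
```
solid part
  facet normal 0.0000 0.0000 -1.0000
    outer loop
      vertex 13.1 24.4 0.0
      vertex 13.1 0.0 0.0
      vertex 0.0 0.0 0.0
    endloop
  endfacet
  facet normal 0.0000 0.0000 -1.0000
    outer loop
      vertex 0.0 24.4 0.0
      vertex 13.1 24.4 0.0
      vertex 0.0 0.0 0.0
    endloop
  endfacet
  facet normal 0.0000 0.0000 1.0000
    outer loop
      vertex 0.0 0.0 16.0
      vertex 13.1 0.0 16.0
      vertex 13.1 24.4 16.0
    endloop
  endfacet
  facet normal 0.0000 0.0000 1.0000
    outer loop
      vertex 0.0 0.0 16.0
      vertex 13.1 24.4 16.0
      vertex 0.0 24.4 16.0
    endloop
  endfacet
  facet normal 0.0000 -1.0000 0.0000
    outer loop
      vertex 0.0 0.0 0.0
      vertex 13.1 0.0 0.0
      vertex 13.1 0.0 16.0
    endloop
  endfacet
  facet normal 0.0000 -1.0000 0.0000
    outer loop
      vertex 0.0 0.0 0.0
      vertex 13.1 0.0 16.0
      vertex 0.0 0.0 16.0
    endloop
  endfacet
  facet normal 0.0000 1.0000 0.0000
    outer loop
      vertex 13.1 24.4 16.0
      vertex 13.1 24.4 0.0
      vertex 0.0 24.4 0.0
    endloop
  endfacet
  facet normal 0.0000 1.0000 0.0000
    outer loop
      vertex 0.0 24.4 16.0
      vertex 13.1 24.4 16.0
      vertex 0.0 24.4 0.0
    endloop
  endfacet
  facet normal -1.0000 0.0000 0.0000
    outer loop
      vertex 0.0 24.4 16.0
      vertex 0.0 24.4 0.0
      vertex 0.0 0.0 0.0
    endloop
  endfacet
  facet normal -1.0000 0.0000 0.0000
    outer loop
      vertex 0.0 0.0 16.0
      vertex 0.0 24.4 16.0
      vertex 0.0 0.0 0.0
    endloop
  endfacet
  facet normal 1.0000 0.0000 0.0000
    outer loop
      vertex 13.1 0.0 0.0
      vertex 13.1 24.4 0.0
      vertex 13.1 24.4 16.0
    endloop
  endfacet
  facet normal 1.0000 0.0000 0.0000
    outer loop
      vertex 13.1 0.0 0.0
      vertex 13.1 24.4 16.0
      vertex 13.1 0.0 16.0
    endloop
  endfacet
endsolid part

The G0 Z moves step by Δz≈5.3 mm. Every layer's G1 loop is the same polygon, so the solid is a straight extrusion of it from z=0 to z≈16. Closing with flat bottom and top caps and triangulating gives 12 facets — a rectangular box, roughly 13.1 × 24.4 mm footprint and 16 mm tall.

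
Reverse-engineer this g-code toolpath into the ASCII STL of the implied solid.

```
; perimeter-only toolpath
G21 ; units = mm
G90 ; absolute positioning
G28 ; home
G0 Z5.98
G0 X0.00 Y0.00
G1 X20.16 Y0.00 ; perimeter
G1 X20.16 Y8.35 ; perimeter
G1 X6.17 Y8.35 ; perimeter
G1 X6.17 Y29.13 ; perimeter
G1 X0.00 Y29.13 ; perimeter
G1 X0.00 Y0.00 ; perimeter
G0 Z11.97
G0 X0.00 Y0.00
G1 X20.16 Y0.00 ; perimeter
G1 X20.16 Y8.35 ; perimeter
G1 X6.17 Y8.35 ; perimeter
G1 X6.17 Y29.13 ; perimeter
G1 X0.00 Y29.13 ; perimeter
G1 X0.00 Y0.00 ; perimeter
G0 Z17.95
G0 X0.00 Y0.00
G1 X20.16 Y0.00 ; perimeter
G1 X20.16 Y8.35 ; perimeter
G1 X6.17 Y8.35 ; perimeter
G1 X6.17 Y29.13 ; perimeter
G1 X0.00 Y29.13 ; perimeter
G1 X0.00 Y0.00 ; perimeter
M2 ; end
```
solid part
  facet normal 0.0000 0.0000 -1.0000
    outer loop
      vertex 20.16 8.35 0.00
      vertex 20.16 0.00 0.00
      vertex 0.00 0.00 0.00
    endloop
  endfacet
  facet normal 0.0000 0.0000 -1.0000
    outer loop
      vertex 6.17 8.35 0.00
      vertex 20.16 8.35 0.00
      vertex 0.00 0.00 0.00
    endloop
  endfacet
  facet normal 0.0000 0.0000 -1.0000
    outer loop
      vertex 6.17 29.13 0.00
      vertex 6.17 8.35 0.00
      vertex 0.00 0.00 0.00
    endloop
  endfacet
  facet normal 0.0000 0.0000 -1.0000
    outer loop
      vertex 0.00 29.13 0.00
      vertex 6.17 29.13 0.00
      vertex 0.00 0.00 0.00
    endloop
  endfacet
  facet normal 0.0000 0.0000 1.0000
    outer loop
      vertex 0.00 0.00 17.95
      vertex 20.16 0.00 17.95
      vertex 20.16 8.35 17.95
    endloop
  endfacet
  facet normal 0.0000 0.0000 1.0000
    outer loop
      vertex 0.00 0.00 17.95
      vertex 20.16 8.35 17.95
      vertex 6.17 8.35 17.95
    endloop
  endfacet
  facet normal 0.0000 0.0000 1.0000
    outer loop
      vertex 0.00 0.00 17.95
      vertex 6.17 8.35 17.95
      vertex 6.17 29.13 17.95
    endloop
  endfacet
  facet normal 0.0000 0.0000 1.0000
    outer loop
      vertex 0.00 0.00 17.95
      vertex 6.17 29.13 17.95
      vertex 0.00 29.13 17.95
    endloop
  endfacet
  facet normal 0.0000 -1.0000 0.0000
    outer loop
      vertex 0.00 0.00 0.00
      vertex 20.16 0.00 0.00
      vertex 20.16 0.00 17.95
    endloop
  endfacet
  facet normal 0.0000 -1.0000 0.0000
    outer loop
      vertex 0.00 0.00 0.00
      vertex 20.16 0.00 17.95
      vertex 0.00 0.00 17.95
    endloop
  endfacet
  facet normal 1.0000 0.0000 0.0000
    outer loop
      vertex 20.16 0.00 0.00
      vertex 20.16 8.35 0.00
      vertex 20.16 8.35 17.95
    endloop
  endfacet
  facet normal 1.0000 0.0000 0.0000
    outer loop
      vertex 20.16 0.00 0.00
      vertex 20.16 8.35 17.95
      vertex 20.16 0.00 17.95
    endloop
  endfacet
  facet normal 0.0000 1.0000 0.0000
    outer loop
      vertex 20.16 8.35 0.00
      vertex 6.17 8.35 0.00
      vertex 6.17 8.35 17.95
    endloop
  endfacet
  facet normal 0.0000 1.0000 0.0000
    outer loop
      vertex 20.16 8.35 0.00
      vertex 6.17 8.35 17.95
      vertex 20.16 8.35 17.95
    endloop
  endfacet
  facet normal 1.0000 0.0000 0.0000
    outer loop
      vertex 6.17 8.35 0.00
      vertex 6.17 29.13 0.00
      vertex 6.17 29.13 17.95
    endloop
  endfacet
  facet normal 1.0000 0.0000 0.0000
    outer loop
      vertex 6.17 8.35 0.00
      vertex 6.17 29.13 17.95
      vertex 6.17 8.35 17.95
    endloop
  endfacet
  facet normal 0.0000 1.0000 0.0000
    outer loop
      vertex 6.17 29.13 0.00
      vertex 0.00 29.13 0.00
      vertex 0.00 29.13 17.95
    endloop
  endfacet
  facet normal 0.0000 1.0000 0.0000
    outer loop
      vertex 6.17 29.13 0.00
      vertex 0.00 29.13 17.95
      vertex 6.17 29.13 17.95
    endloop
  endfacet
  facet normal -1.0000 0.0000 0.0000
    outer loop
      vertex 0.00 29.13 0.00
      vertex 0.00 0.00 0.00
      vertex 0.00 0.00 17.95
    endloop
  endfacet
  facet normal -1.0000 0.0000 0.0000
    outer loop
      vertex 0.00 29.13 0.00
      vertex 0.00 0.00 17.95
      vertex 0.00 29.13 17.95
    endloop
  endfacet
endsolid part

The G0 Z moves step by Δz≈5.98 mm. Every layer's G1 loop is the same polygon, so the solid is a straight extrusion of it from z=0 to z≈17.9. Closing with flat bottom and top caps and triangulating gives 20 facets — an L-shaped prism: outer 20.2 × 29.1 mm, arm thicknesses ≈ 8.35 mm (horizontal) and 6.17 mm (vertical), extruded 17.9 mm in z.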